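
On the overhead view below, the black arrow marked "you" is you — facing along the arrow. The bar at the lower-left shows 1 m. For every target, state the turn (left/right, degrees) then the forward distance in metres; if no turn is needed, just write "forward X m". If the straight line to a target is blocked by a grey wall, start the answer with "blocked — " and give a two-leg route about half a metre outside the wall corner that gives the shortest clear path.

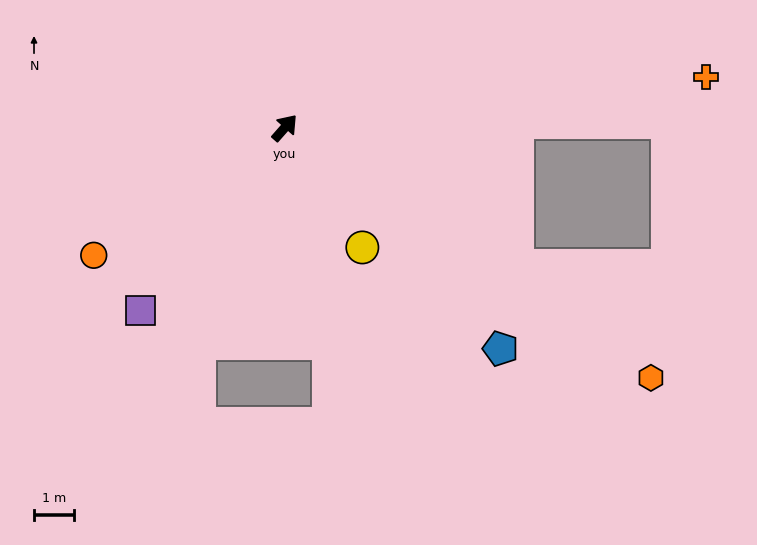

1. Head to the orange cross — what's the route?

turn right 42°, forward 10.7 m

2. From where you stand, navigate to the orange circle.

turn left 165°, forward 5.8 m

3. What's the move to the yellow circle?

turn right 106°, forward 3.6 m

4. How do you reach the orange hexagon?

turn right 83°, forward 11.1 m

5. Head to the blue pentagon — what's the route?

turn right 94°, forward 7.8 m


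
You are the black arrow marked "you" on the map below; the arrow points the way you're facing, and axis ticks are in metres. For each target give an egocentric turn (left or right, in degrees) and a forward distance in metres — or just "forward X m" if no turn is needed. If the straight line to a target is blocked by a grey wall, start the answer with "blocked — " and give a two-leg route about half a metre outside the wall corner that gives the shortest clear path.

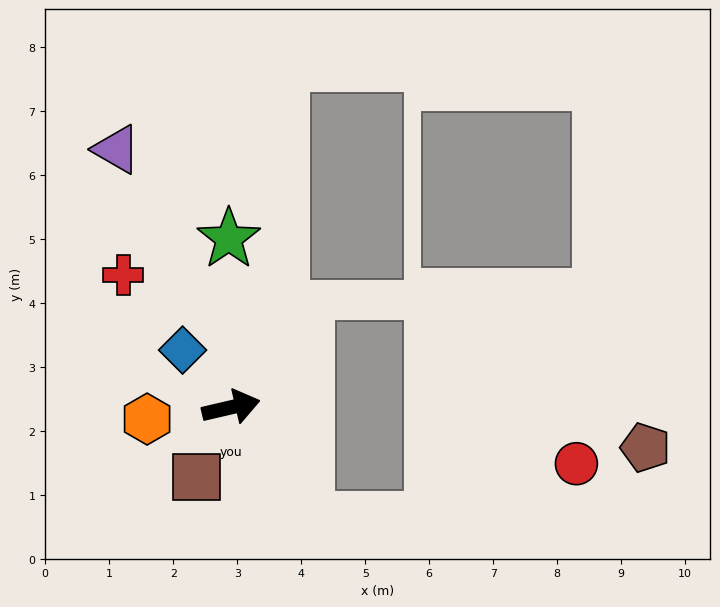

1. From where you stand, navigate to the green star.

turn left 78°, forward 2.6 m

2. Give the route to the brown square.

turn right 130°, forward 1.2 m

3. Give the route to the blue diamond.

turn left 117°, forward 1.2 m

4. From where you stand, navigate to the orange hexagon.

turn left 175°, forward 1.3 m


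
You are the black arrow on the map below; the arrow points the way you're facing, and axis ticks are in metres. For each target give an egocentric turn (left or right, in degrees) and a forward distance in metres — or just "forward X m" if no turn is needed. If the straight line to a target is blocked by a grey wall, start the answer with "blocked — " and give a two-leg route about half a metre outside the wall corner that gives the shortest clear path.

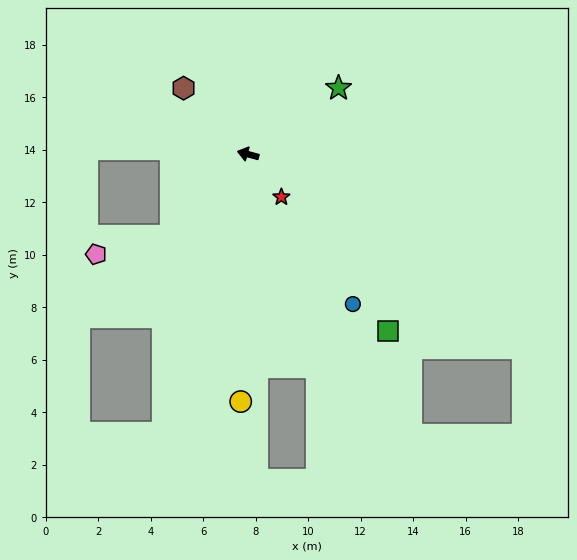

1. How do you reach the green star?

turn right 129°, forward 4.3 m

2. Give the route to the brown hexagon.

turn right 31°, forward 3.5 m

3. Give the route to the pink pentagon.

blocked — turn left 62°, forward 4.3 m, then turn right 33°, forward 2.9 m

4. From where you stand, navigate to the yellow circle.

turn left 103°, forward 9.4 m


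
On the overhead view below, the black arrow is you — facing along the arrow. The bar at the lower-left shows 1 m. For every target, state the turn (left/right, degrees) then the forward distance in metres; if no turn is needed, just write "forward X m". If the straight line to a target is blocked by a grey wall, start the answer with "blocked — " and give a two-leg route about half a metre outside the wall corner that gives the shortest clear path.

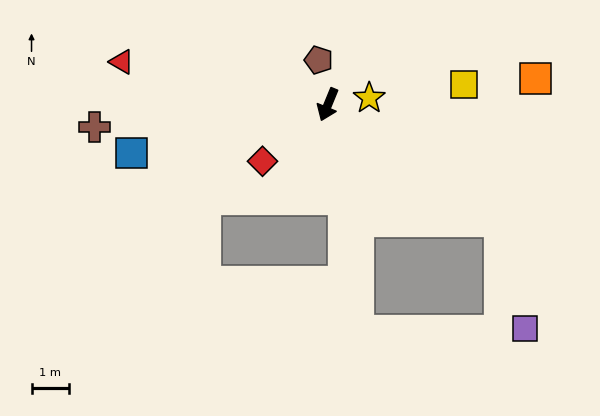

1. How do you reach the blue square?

turn right 54°, forward 5.4 m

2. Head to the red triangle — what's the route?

turn right 79°, forward 5.6 m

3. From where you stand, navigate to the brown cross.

turn right 62°, forward 6.3 m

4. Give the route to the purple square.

blocked — turn left 78°, forward 5.6 m, then turn right 42°, forward 3.0 m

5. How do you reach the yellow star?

turn left 121°, forward 1.1 m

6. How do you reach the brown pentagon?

turn right 146°, forward 1.2 m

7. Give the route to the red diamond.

turn right 27°, forward 2.3 m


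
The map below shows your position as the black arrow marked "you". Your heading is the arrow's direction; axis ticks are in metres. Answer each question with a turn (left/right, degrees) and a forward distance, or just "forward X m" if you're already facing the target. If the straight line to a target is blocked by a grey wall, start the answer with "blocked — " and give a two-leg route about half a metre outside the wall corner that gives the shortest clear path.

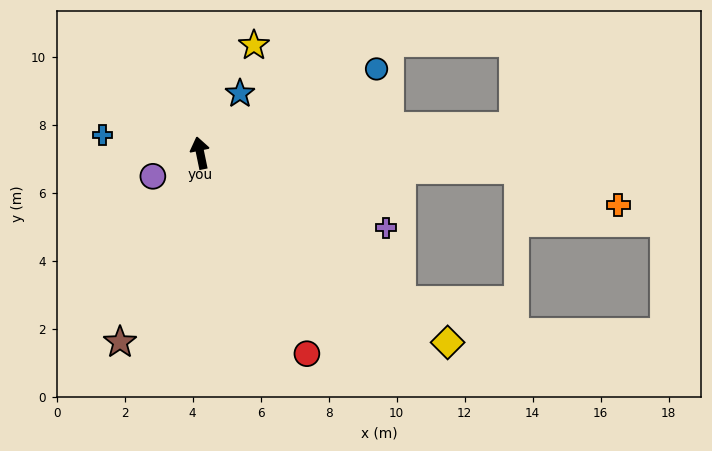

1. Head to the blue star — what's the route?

turn right 46°, forward 2.1 m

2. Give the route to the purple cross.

turn right 124°, forward 5.9 m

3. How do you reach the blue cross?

turn left 68°, forward 2.9 m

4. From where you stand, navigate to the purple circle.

turn left 105°, forward 1.6 m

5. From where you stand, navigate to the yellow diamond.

turn right 139°, forward 9.2 m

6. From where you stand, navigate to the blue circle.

turn right 76°, forward 5.7 m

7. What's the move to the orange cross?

blocked — turn right 105°, forward 9.4 m, then turn right 16°, forward 3.1 m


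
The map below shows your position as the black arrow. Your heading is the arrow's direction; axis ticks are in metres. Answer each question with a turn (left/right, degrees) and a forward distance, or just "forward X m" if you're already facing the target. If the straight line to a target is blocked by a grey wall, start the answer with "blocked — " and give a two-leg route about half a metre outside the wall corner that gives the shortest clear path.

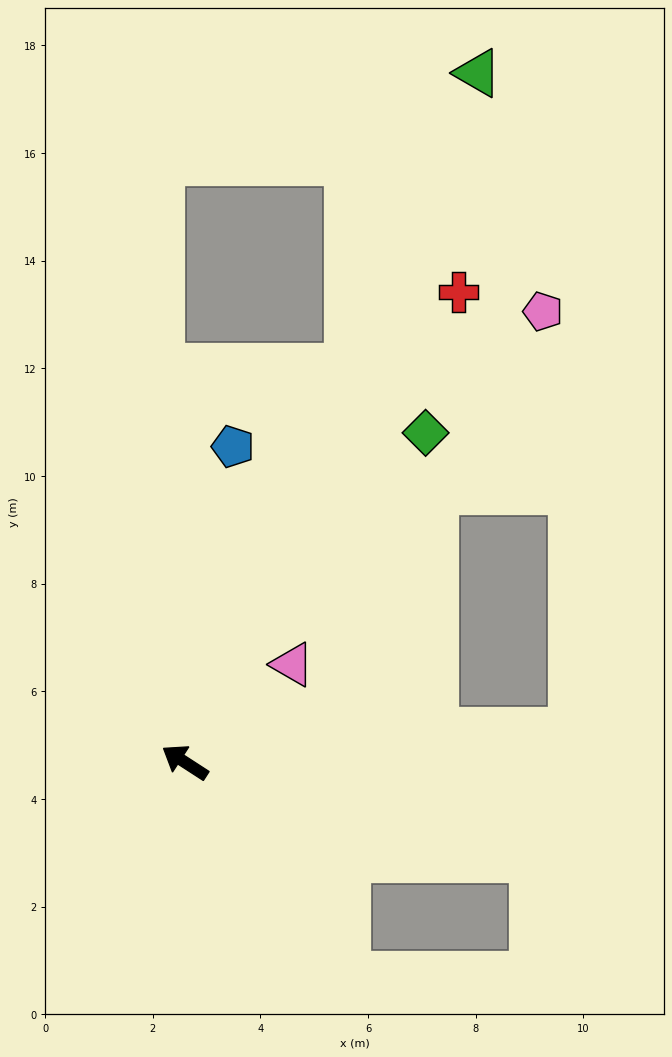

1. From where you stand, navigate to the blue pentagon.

turn right 66°, forward 5.9 m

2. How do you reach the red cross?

turn right 87°, forward 10.1 m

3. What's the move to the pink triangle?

turn right 105°, forward 2.7 m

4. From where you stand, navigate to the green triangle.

turn right 80°, forward 13.9 m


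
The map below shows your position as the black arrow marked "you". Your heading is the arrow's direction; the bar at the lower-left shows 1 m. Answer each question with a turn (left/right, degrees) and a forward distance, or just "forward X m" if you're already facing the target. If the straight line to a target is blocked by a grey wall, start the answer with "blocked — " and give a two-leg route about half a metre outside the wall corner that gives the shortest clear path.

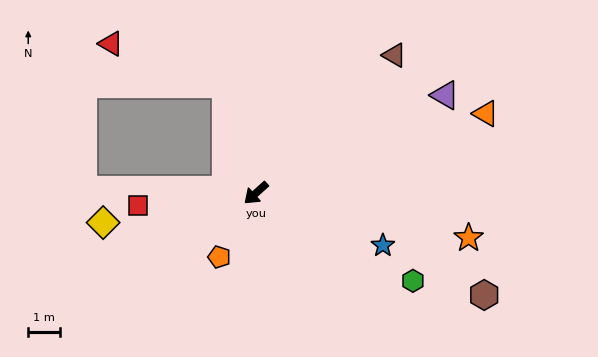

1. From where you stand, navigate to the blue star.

turn left 116°, forward 4.3 m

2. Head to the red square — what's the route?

turn right 36°, forward 3.7 m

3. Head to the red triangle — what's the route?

blocked — turn right 116°, forward 3.5 m, then turn left 54°, forward 3.8 m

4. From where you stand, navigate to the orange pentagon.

turn left 18°, forward 2.3 m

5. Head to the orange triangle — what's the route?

turn left 157°, forward 7.6 m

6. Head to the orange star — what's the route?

turn left 126°, forward 6.8 m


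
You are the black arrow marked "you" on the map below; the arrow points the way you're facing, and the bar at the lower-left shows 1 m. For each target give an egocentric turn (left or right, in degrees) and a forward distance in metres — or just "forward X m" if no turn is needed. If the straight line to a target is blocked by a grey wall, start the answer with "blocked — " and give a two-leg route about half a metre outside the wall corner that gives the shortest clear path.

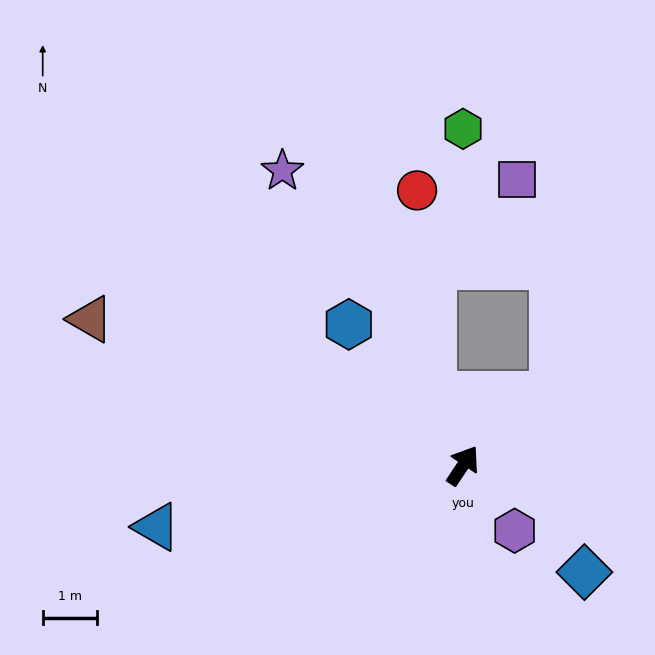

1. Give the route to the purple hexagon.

turn right 108°, forward 1.5 m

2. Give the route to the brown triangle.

turn left 102°, forward 7.3 m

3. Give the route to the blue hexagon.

turn left 73°, forward 3.3 m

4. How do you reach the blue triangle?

turn left 135°, forward 5.7 m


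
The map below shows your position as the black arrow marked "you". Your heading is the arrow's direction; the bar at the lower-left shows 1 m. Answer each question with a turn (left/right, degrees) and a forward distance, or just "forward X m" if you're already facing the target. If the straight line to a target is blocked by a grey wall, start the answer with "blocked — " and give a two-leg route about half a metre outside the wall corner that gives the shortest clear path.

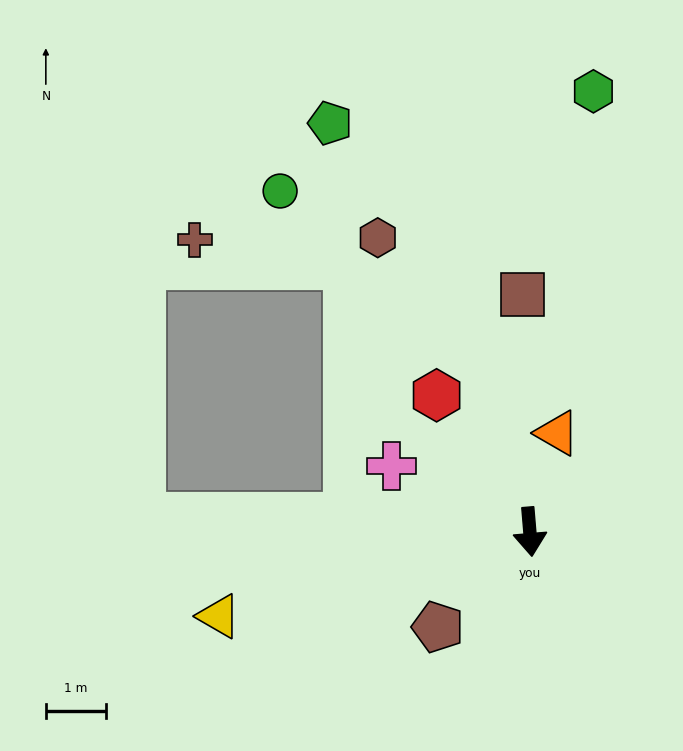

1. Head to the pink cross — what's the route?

turn right 120°, forward 2.5 m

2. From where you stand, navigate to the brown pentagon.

turn right 49°, forward 2.2 m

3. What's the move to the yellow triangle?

turn right 80°, forward 5.4 m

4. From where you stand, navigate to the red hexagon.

turn right 150°, forward 2.7 m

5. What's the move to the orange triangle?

turn left 160°, forward 1.7 m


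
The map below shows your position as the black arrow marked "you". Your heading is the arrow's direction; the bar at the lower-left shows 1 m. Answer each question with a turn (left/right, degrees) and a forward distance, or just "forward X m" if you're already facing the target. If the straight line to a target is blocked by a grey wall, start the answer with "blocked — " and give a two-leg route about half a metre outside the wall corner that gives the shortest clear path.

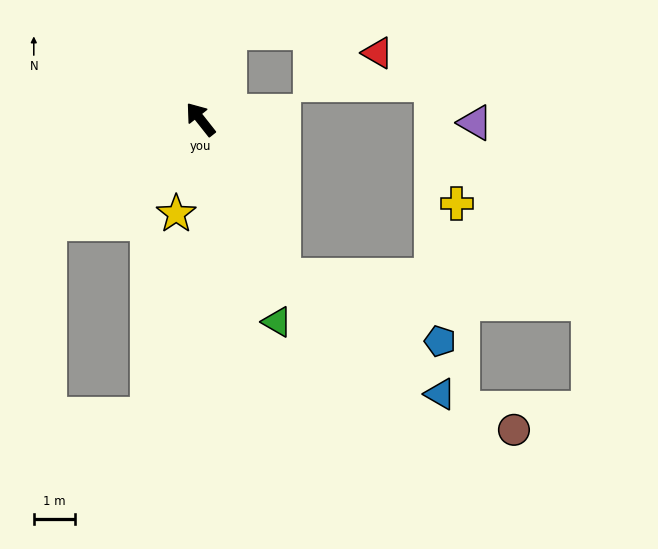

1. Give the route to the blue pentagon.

blocked — turn left 170°, forward 4.3 m, then turn left 39°, forward 4.2 m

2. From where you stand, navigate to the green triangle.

turn left 162°, forward 5.3 m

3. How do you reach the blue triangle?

blocked — turn left 170°, forward 4.3 m, then turn left 24°, forward 4.8 m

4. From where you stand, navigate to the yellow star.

turn left 127°, forward 2.4 m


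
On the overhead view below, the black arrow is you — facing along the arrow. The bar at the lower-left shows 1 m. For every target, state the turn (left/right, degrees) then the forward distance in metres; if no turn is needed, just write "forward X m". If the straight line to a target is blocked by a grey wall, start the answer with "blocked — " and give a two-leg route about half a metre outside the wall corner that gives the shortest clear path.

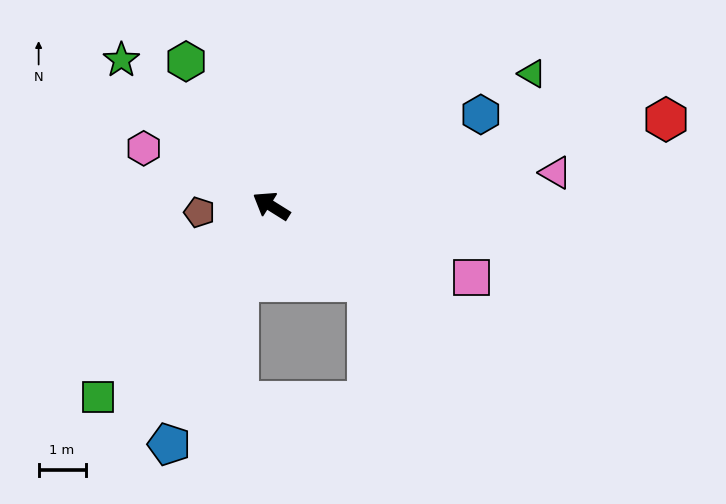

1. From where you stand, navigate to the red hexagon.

turn right 136°, forward 8.6 m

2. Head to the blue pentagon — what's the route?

turn left 99°, forward 5.5 m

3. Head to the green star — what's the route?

turn right 12°, forward 4.5 m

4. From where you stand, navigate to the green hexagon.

turn right 27°, forward 3.6 m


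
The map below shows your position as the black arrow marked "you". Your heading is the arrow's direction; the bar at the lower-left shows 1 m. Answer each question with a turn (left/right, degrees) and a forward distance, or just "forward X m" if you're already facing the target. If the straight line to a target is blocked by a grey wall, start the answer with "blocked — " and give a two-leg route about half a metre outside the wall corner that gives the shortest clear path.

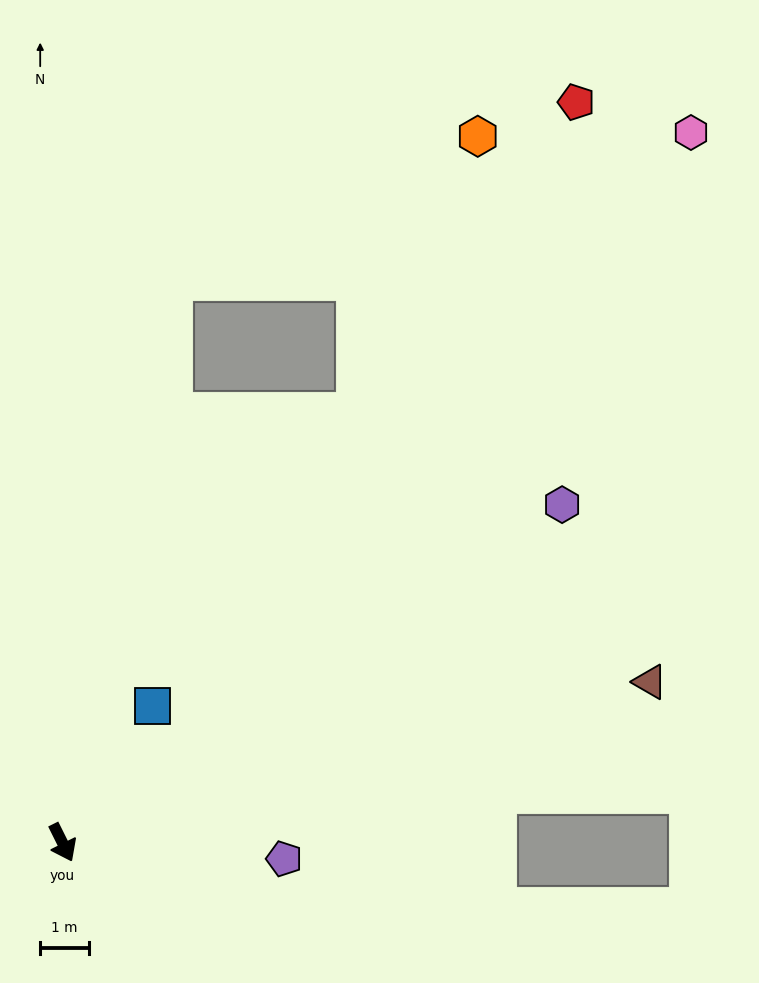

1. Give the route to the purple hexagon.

turn left 98°, forward 12.4 m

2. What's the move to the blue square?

turn left 120°, forward 3.4 m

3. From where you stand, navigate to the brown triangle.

turn left 79°, forward 12.5 m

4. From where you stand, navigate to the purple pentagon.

turn left 59°, forward 4.6 m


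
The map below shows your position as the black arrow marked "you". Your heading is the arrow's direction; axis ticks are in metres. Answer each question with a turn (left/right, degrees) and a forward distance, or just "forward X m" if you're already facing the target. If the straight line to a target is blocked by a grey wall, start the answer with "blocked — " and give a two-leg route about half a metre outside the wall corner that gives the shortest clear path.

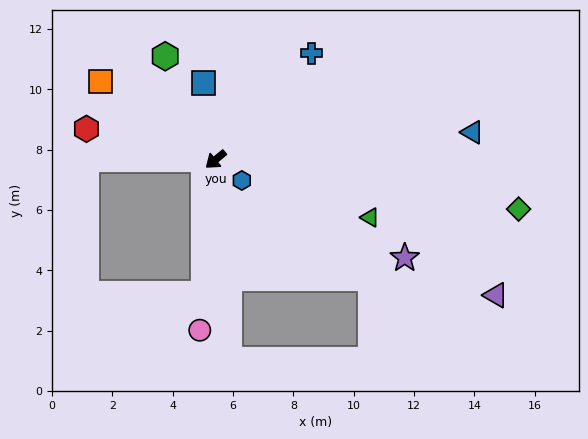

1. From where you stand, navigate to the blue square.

turn right 120°, forward 2.6 m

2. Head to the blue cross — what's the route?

turn right 171°, forward 4.7 m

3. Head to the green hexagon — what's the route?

turn right 103°, forward 3.8 m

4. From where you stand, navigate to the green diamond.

turn left 131°, forward 10.2 m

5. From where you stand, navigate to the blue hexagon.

turn left 102°, forward 1.1 m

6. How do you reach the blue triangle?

turn left 147°, forward 8.6 m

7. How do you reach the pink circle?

turn left 45°, forward 5.7 m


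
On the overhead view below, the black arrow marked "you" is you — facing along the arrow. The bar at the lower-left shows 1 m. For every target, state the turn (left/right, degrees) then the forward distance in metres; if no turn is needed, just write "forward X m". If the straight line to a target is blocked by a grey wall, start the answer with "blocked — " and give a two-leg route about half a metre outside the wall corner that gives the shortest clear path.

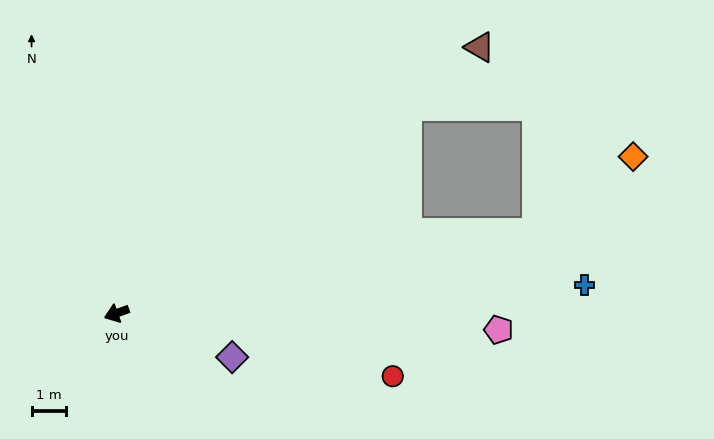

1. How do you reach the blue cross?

turn left 164°, forward 13.5 m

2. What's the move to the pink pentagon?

turn left 158°, forward 11.0 m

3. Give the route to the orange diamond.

blocked — turn left 171°, forward 12.3 m, then turn left 27°, forward 3.5 m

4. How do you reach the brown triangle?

turn right 164°, forward 12.9 m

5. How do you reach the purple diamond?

turn left 139°, forward 3.5 m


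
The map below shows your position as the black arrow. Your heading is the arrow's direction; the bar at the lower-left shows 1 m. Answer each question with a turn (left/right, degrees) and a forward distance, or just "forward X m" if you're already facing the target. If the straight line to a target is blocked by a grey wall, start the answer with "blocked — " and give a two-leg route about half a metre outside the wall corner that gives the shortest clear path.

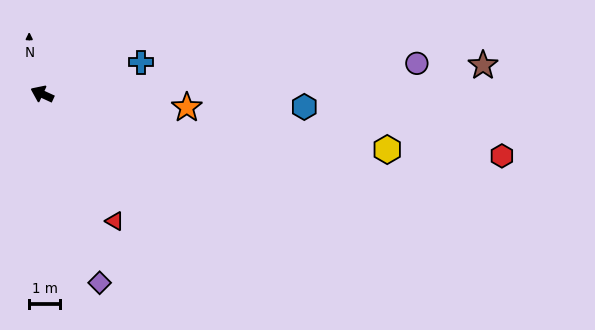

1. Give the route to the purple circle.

turn right 151°, forward 12.3 m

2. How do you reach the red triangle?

turn left 145°, forward 4.8 m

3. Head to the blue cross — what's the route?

turn right 138°, forward 3.4 m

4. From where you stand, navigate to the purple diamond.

turn left 132°, forward 6.4 m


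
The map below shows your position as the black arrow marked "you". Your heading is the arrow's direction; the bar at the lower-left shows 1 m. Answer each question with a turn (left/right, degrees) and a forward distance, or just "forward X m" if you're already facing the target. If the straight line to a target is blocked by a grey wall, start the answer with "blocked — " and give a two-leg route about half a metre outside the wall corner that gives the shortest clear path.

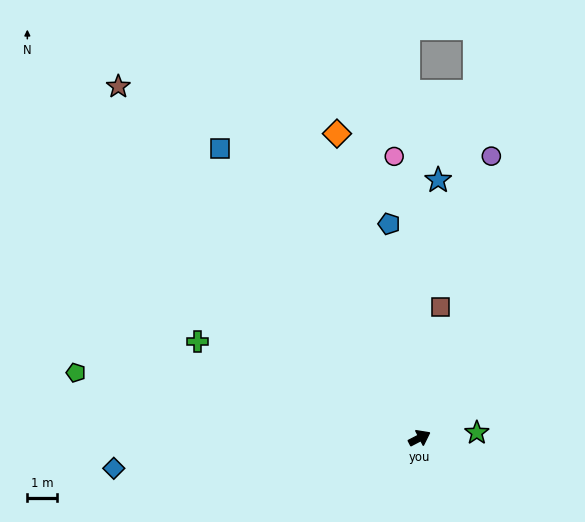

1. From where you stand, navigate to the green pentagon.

turn left 142°, forward 11.6 m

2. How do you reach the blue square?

turn left 97°, forward 11.7 m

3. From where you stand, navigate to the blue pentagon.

turn left 71°, forward 7.2 m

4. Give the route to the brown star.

turn left 103°, forward 15.4 m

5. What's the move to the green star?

turn right 22°, forward 1.9 m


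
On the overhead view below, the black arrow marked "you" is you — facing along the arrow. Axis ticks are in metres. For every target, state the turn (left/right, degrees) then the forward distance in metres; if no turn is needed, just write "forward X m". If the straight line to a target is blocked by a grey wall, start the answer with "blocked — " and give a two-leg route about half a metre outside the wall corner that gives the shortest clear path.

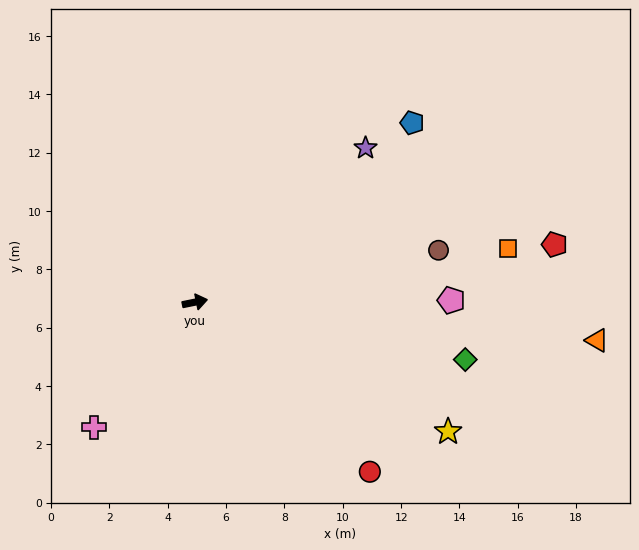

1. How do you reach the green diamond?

turn right 23°, forward 9.5 m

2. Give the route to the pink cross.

turn right 140°, forward 5.5 m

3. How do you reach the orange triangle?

turn right 17°, forward 13.8 m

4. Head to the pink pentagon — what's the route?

turn right 11°, forward 8.8 m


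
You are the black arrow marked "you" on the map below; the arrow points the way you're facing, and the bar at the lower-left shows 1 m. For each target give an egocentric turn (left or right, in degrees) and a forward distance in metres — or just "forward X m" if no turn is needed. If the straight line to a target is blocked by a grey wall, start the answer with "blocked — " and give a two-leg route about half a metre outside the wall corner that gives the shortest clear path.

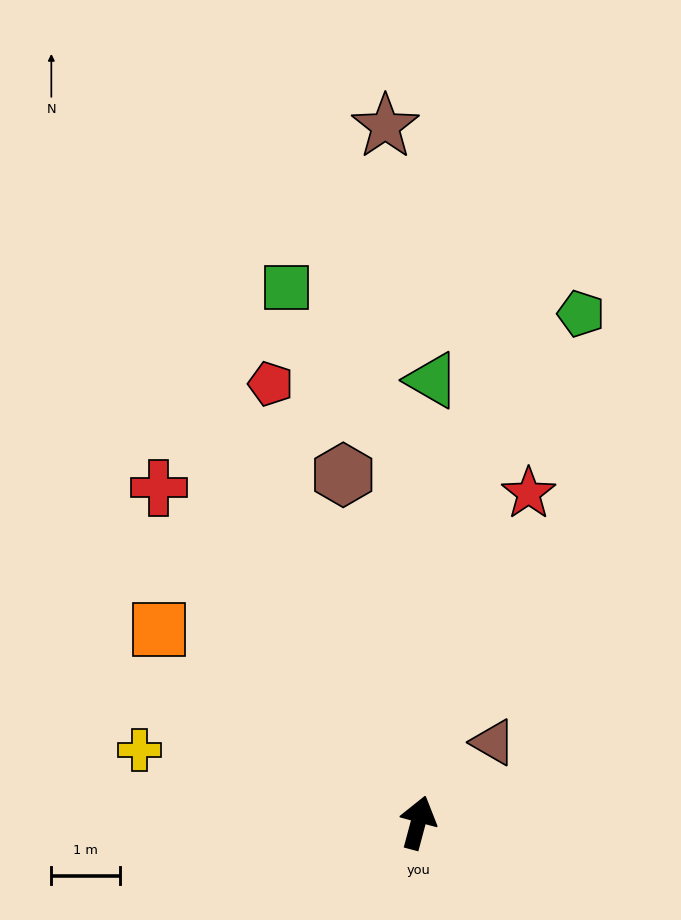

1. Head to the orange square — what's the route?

turn left 68°, forward 4.7 m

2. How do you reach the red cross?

turn left 53°, forward 6.2 m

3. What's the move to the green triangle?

turn left 13°, forward 6.5 m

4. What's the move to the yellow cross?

turn left 90°, forward 4.2 m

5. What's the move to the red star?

turn right 4°, forward 5.1 m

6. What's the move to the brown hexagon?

turn left 27°, forward 5.2 m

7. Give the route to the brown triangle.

turn right 28°, forward 1.6 m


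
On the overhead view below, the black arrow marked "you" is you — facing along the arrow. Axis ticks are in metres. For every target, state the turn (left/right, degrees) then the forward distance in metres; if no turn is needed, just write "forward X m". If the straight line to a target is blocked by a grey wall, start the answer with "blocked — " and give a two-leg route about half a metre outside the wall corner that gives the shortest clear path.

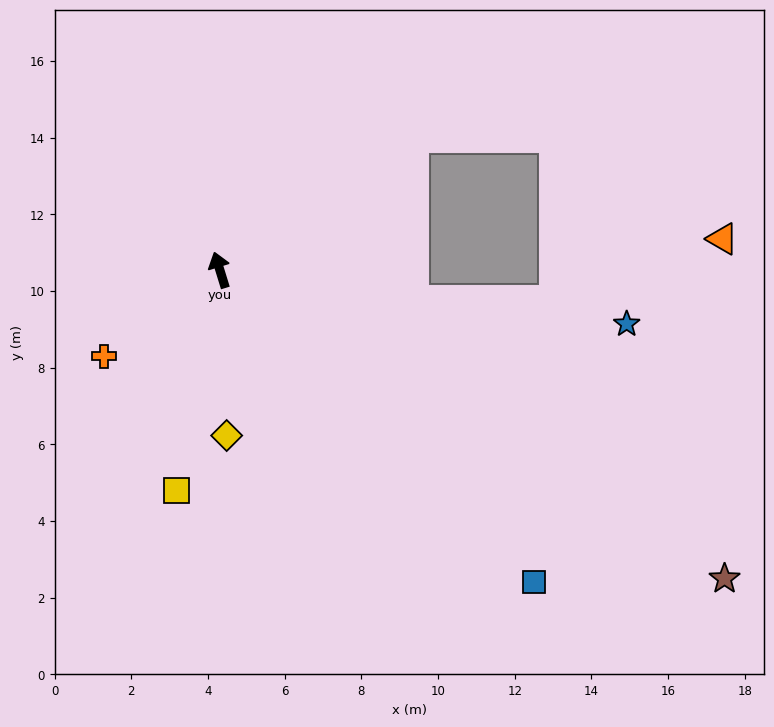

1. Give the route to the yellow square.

turn left 152°, forward 5.9 m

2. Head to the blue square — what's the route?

turn right 152°, forward 11.6 m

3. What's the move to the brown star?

turn right 139°, forward 15.4 m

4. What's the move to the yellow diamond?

turn left 165°, forward 4.3 m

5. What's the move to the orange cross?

turn left 110°, forward 3.8 m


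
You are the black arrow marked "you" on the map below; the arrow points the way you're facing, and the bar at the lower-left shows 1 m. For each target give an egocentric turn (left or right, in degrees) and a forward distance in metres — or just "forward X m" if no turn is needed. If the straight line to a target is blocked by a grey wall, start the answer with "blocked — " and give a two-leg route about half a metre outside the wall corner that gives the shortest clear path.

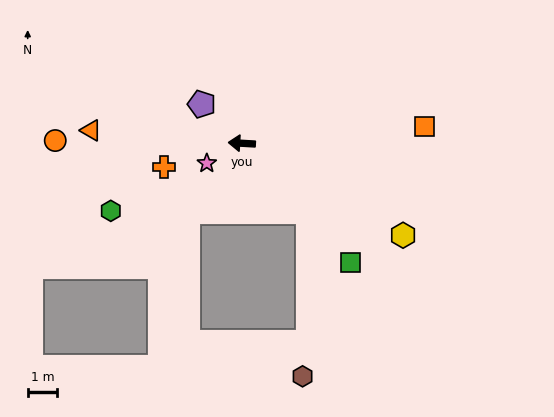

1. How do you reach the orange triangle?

forward 5.1 m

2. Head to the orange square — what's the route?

turn right 171°, forward 6.2 m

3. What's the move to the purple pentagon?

turn right 41°, forward 1.9 m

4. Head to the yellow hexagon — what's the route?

turn left 154°, forward 6.2 m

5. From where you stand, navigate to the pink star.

turn left 33°, forward 1.4 m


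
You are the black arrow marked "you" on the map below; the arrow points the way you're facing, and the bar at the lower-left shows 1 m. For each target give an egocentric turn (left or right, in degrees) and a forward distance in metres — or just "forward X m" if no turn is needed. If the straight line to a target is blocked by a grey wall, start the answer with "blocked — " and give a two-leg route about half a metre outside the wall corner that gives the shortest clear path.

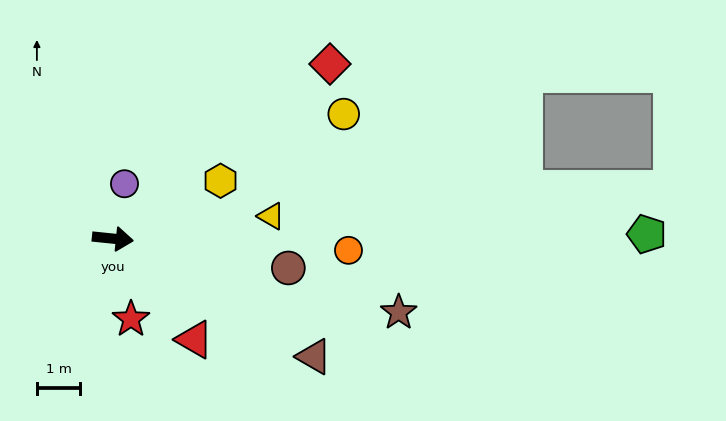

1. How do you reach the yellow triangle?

turn left 14°, forward 3.7 m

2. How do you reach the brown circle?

turn right 4°, forward 4.1 m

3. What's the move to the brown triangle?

turn right 25°, forward 5.3 m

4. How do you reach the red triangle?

turn right 45°, forward 3.0 m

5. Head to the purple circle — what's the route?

turn left 84°, forward 1.3 m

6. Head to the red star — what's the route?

turn right 71°, forward 1.9 m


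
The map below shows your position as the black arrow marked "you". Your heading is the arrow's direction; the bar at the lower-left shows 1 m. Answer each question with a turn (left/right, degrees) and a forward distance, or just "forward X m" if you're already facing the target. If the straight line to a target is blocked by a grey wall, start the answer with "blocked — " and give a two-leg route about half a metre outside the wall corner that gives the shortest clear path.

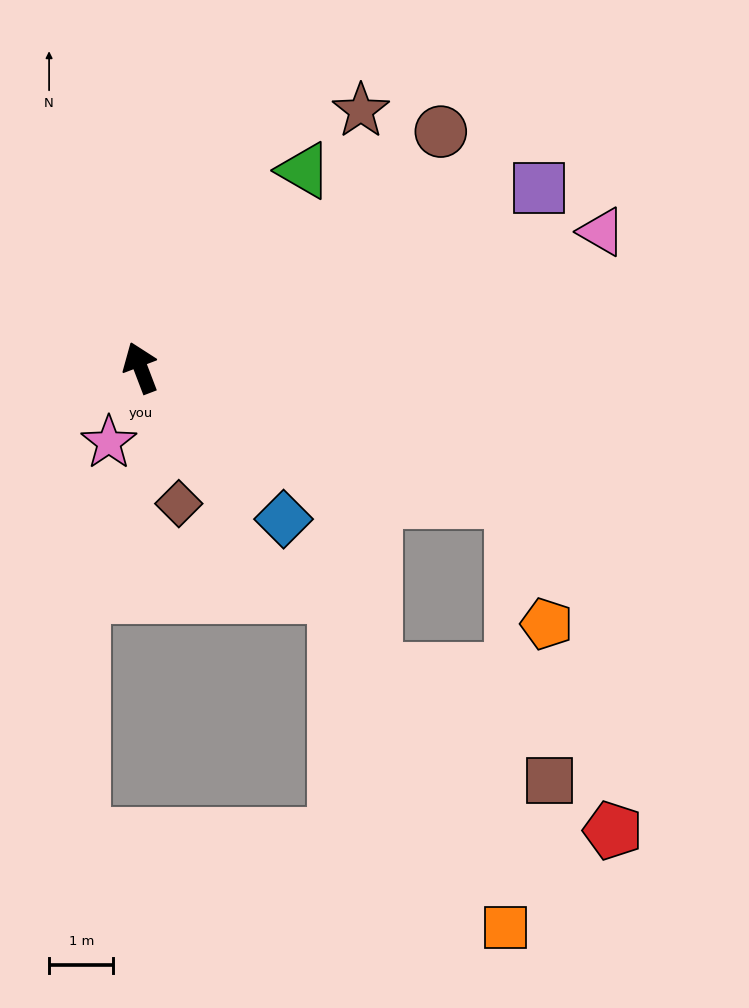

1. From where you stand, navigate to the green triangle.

turn right 61°, forward 4.0 m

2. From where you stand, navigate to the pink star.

turn left 136°, forward 1.3 m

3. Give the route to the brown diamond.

turn left 175°, forward 2.2 m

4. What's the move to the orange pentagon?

blocked — turn right 131°, forward 6.1 m, then turn right 54°, forward 2.0 m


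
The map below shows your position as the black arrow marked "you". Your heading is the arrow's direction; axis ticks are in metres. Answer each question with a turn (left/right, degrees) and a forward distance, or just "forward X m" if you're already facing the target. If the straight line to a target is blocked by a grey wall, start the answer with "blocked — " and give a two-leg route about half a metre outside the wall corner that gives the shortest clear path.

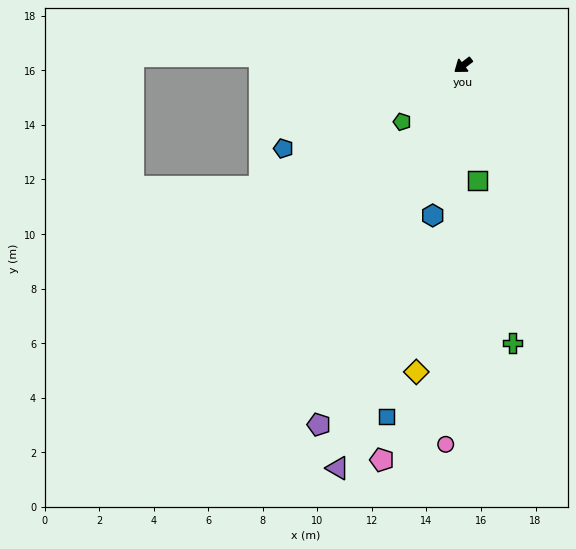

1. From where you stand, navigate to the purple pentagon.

turn left 31°, forward 14.2 m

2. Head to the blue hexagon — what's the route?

turn left 41°, forward 5.6 m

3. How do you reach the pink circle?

turn left 50°, forward 13.9 m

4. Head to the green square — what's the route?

turn left 60°, forward 4.3 m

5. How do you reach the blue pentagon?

turn right 12°, forward 7.3 m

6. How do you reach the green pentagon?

turn left 6°, forward 3.0 m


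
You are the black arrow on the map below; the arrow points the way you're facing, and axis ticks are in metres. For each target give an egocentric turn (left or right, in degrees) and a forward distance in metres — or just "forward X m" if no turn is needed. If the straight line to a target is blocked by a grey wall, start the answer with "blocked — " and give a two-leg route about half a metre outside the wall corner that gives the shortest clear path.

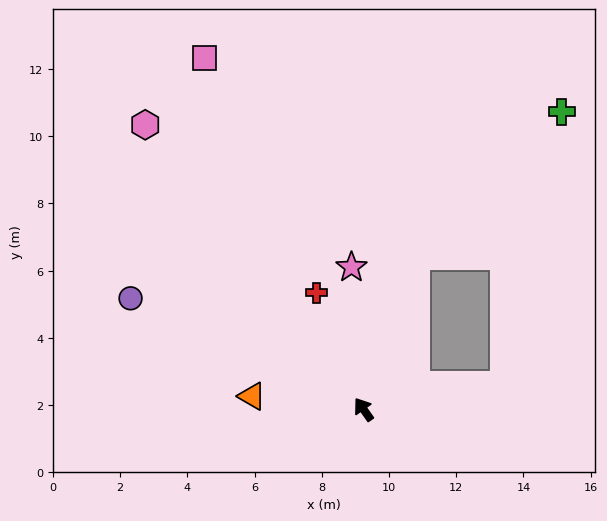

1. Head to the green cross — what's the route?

blocked — turn right 54°, forward 4.8 m, then turn right 26°, forward 6.1 m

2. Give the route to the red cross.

turn right 13°, forward 3.7 m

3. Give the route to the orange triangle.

turn left 48°, forward 3.3 m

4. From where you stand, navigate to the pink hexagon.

turn left 2°, forward 10.7 m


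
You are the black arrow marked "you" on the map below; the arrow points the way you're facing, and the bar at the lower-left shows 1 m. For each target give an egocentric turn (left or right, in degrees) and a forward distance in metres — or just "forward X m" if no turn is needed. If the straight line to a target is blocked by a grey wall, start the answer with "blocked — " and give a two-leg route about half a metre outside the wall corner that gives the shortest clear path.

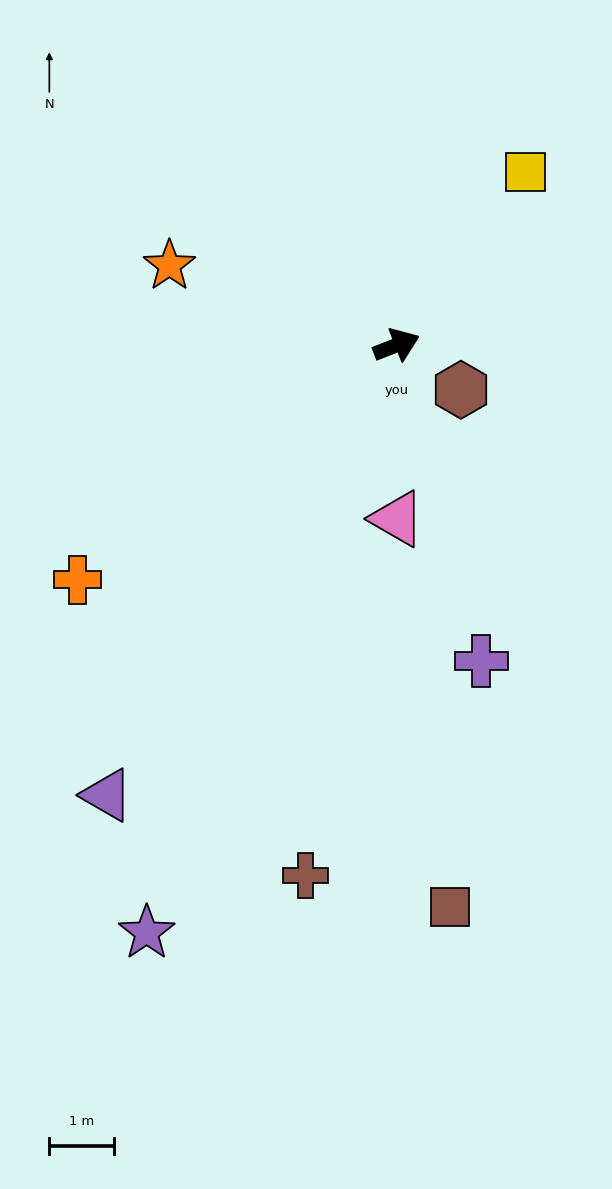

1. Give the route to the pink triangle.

turn right 111°, forward 2.7 m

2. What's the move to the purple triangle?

turn right 144°, forward 8.3 m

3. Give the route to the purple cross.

turn right 96°, forward 5.0 m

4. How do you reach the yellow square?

turn left 32°, forward 3.3 m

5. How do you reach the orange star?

turn left 139°, forward 3.7 m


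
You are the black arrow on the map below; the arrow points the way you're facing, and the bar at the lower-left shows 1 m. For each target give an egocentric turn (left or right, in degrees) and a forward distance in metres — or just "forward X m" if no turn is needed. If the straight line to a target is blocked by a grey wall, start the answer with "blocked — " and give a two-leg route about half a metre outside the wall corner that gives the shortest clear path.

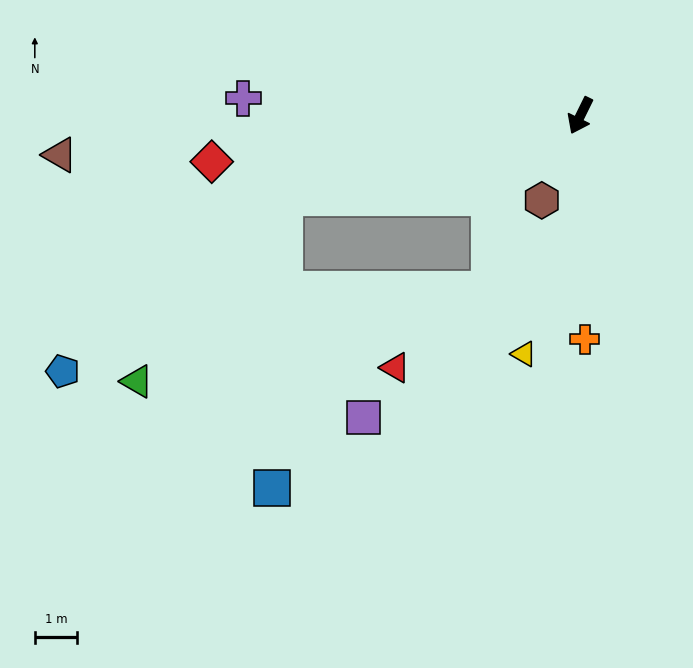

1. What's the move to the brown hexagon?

forward 2.2 m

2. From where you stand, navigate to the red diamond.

turn right 57°, forward 8.8 m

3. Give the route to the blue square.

blocked — turn right 48°, forward 7.2 m, then turn left 72°, forward 6.8 m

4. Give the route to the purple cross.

turn right 67°, forward 8.0 m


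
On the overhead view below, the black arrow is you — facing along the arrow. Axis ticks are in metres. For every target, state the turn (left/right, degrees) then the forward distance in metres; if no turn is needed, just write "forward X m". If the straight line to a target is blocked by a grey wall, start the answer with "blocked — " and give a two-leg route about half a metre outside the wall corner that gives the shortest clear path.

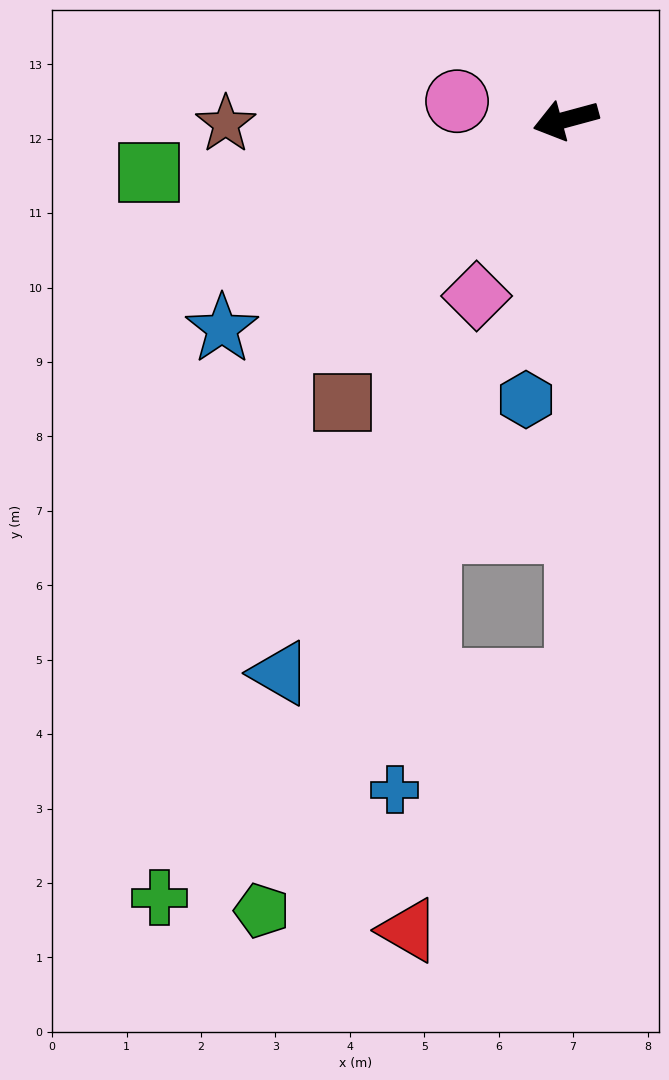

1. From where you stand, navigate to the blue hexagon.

turn left 67°, forward 3.8 m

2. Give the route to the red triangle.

blocked — turn left 76°, forward 7.5 m, then turn right 35°, forward 4.0 m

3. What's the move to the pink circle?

turn right 25°, forward 1.5 m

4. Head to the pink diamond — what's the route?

turn left 48°, forward 2.7 m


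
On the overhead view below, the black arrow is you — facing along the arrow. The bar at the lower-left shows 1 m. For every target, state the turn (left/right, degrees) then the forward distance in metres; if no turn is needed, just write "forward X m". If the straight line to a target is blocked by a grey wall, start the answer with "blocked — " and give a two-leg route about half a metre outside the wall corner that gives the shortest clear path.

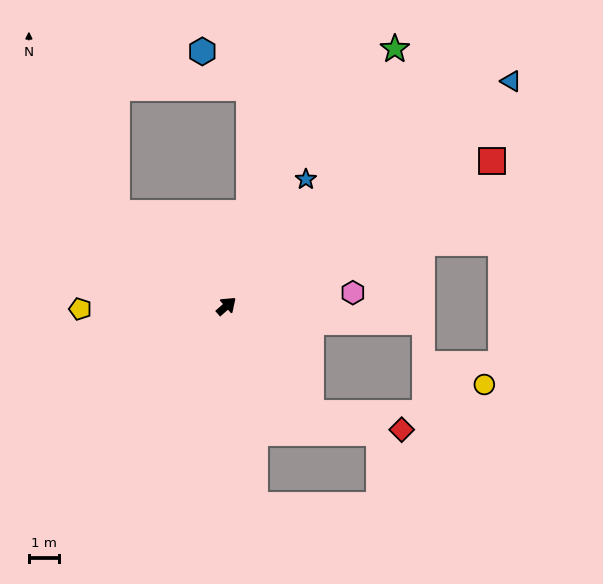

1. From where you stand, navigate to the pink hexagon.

turn right 35°, forward 4.2 m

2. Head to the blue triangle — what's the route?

turn right 3°, forward 12.0 m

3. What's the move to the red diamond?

blocked — turn right 93°, forward 4.5 m, then turn left 41°, forward 3.0 m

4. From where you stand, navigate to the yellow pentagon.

turn left 140°, forward 4.8 m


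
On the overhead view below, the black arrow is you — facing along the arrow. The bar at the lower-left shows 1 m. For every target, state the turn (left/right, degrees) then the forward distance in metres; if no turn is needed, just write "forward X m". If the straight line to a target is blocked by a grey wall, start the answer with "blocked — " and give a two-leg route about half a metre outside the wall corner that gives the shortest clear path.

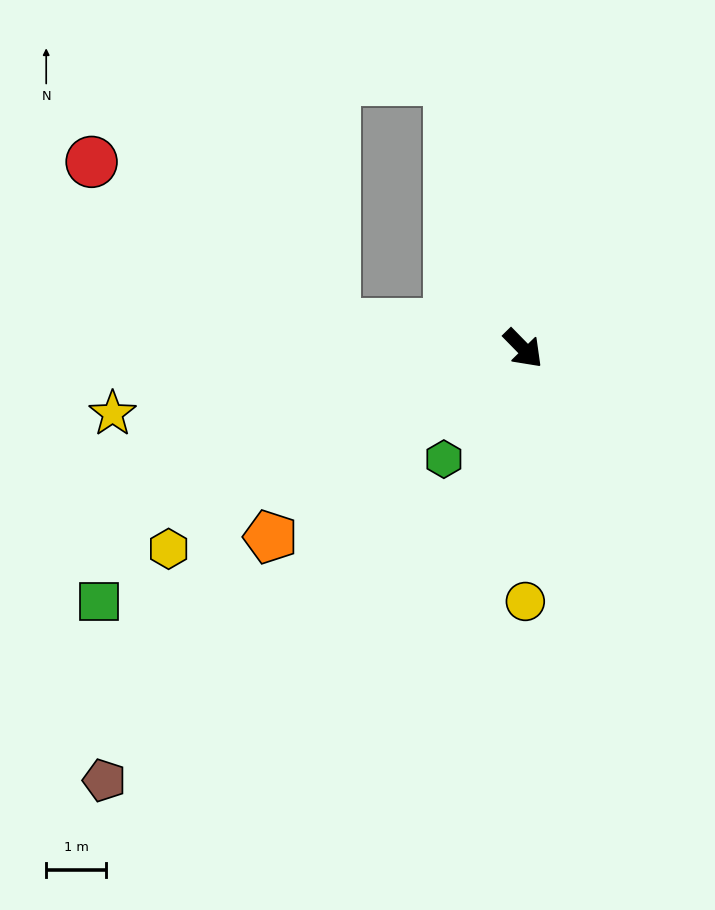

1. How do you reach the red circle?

blocked — turn right 142°, forward 3.2 m, then turn right 26°, forward 4.9 m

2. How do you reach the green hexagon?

turn right 80°, forward 2.3 m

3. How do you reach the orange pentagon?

turn right 98°, forward 5.3 m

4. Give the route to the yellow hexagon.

turn right 105°, forward 6.8 m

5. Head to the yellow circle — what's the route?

turn right 44°, forward 4.2 m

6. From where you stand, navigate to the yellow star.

turn right 125°, forward 6.9 m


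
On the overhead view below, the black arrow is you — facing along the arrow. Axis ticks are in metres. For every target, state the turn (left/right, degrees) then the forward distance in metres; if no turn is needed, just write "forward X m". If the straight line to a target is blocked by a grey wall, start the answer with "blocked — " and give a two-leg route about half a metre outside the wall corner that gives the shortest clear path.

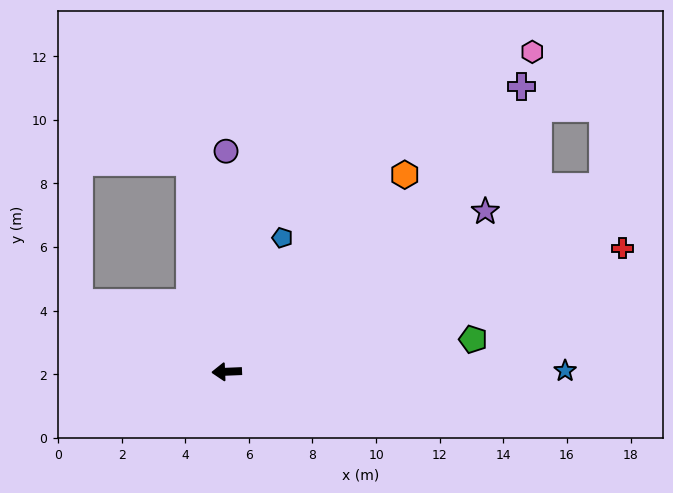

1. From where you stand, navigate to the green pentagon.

turn right 175°, forward 7.8 m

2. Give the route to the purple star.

turn right 151°, forward 9.6 m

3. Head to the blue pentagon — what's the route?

turn right 115°, forward 4.6 m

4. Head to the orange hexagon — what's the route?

turn right 135°, forward 8.3 m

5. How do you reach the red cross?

turn right 165°, forward 13.0 m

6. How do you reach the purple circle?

turn right 92°, forward 6.9 m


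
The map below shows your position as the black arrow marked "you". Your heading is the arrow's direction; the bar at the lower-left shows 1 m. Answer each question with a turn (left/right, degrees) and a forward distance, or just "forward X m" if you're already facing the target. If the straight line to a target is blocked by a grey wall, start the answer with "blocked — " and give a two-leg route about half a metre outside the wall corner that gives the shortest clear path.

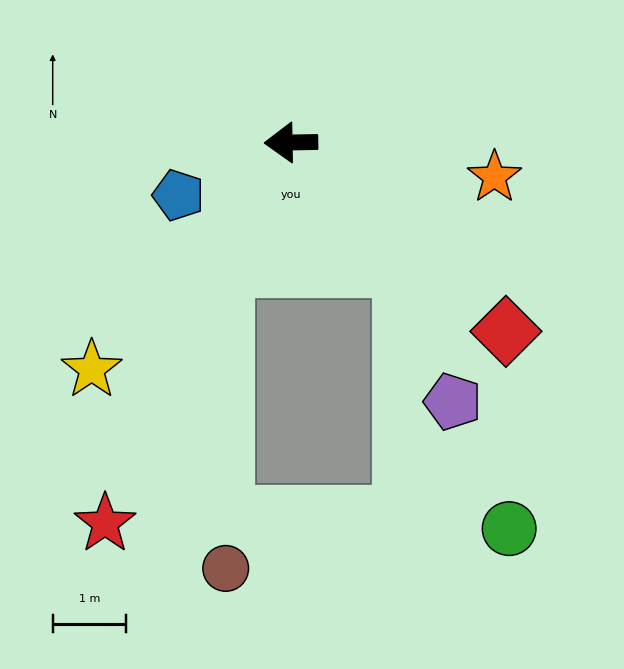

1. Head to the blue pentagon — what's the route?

turn left 24°, forward 1.7 m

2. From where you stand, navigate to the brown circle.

blocked — turn left 60°, forward 1.9 m, then turn left 29°, forward 4.1 m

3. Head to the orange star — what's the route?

turn left 169°, forward 2.8 m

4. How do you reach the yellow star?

turn left 48°, forward 4.1 m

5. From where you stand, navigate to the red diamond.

turn left 138°, forward 3.9 m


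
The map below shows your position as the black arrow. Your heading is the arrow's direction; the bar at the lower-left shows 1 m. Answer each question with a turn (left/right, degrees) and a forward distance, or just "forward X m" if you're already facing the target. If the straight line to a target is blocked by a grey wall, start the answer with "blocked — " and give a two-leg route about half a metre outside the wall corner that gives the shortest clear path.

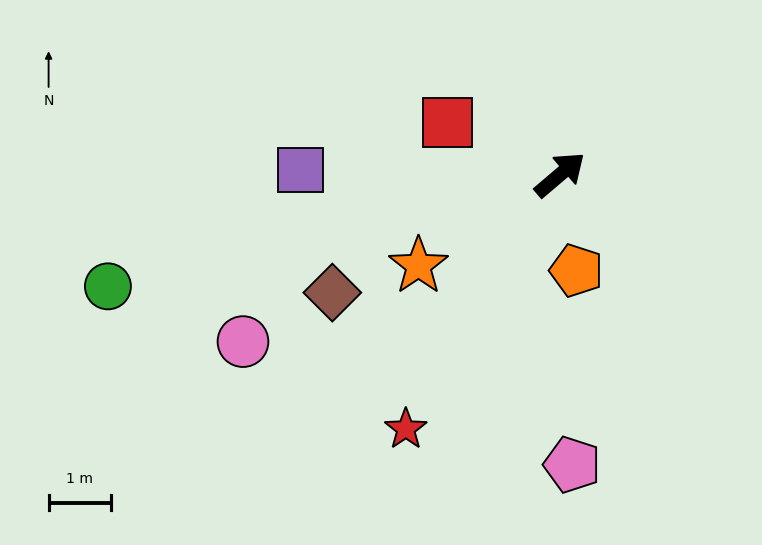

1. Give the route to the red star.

turn right 162°, forward 4.8 m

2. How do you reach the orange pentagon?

turn right 121°, forward 1.6 m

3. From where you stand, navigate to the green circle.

turn left 153°, forward 7.5 m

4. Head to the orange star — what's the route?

turn left 172°, forward 2.7 m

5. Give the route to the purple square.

turn left 139°, forward 4.2 m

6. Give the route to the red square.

turn left 115°, forward 2.0 m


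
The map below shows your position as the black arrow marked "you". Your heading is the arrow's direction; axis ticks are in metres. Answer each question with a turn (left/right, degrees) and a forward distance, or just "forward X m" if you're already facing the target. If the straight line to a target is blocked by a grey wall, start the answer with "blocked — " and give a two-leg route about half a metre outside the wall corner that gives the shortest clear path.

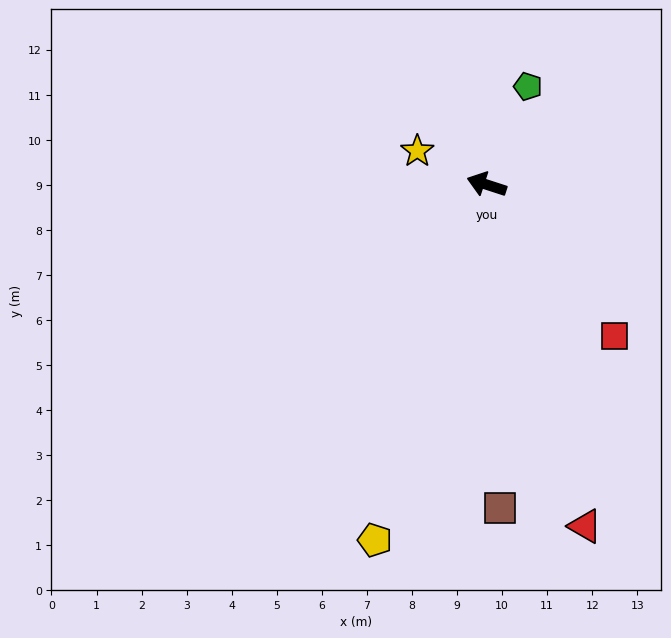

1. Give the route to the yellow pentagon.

turn left 91°, forward 8.3 m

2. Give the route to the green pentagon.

turn right 95°, forward 2.4 m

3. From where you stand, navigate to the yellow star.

turn right 8°, forward 1.7 m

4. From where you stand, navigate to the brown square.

turn left 110°, forward 7.2 m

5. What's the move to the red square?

turn left 148°, forward 4.4 m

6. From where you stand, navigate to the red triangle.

turn left 124°, forward 7.9 m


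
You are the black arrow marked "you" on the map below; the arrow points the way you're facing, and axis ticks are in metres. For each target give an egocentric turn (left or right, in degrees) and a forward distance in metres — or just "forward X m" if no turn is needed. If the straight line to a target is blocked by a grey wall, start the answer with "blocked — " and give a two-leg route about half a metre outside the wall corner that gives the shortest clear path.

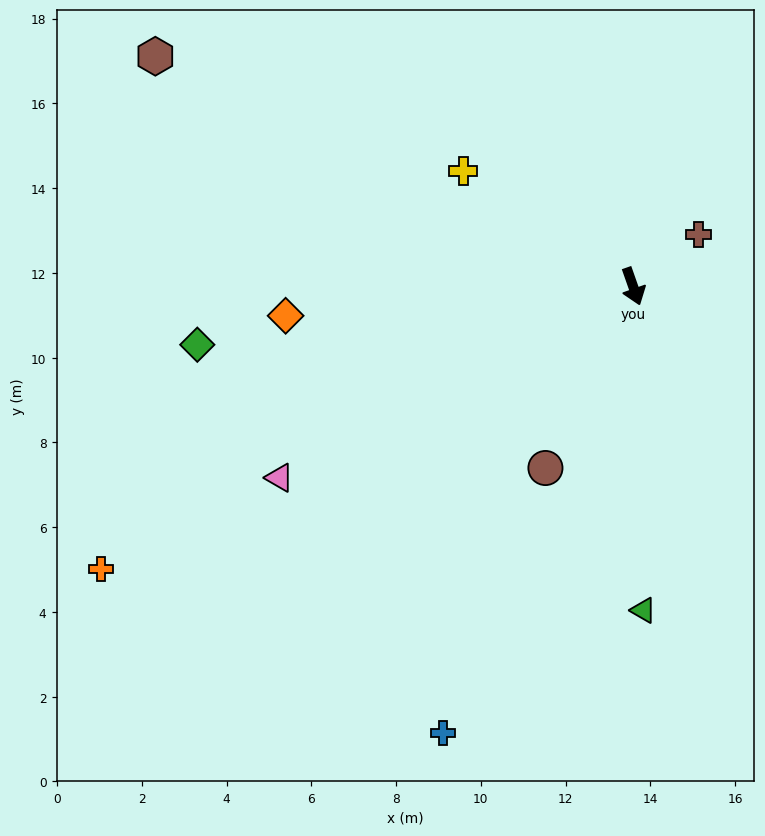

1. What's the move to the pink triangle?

turn right 81°, forward 9.5 m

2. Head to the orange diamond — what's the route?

turn right 105°, forward 8.2 m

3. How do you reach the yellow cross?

turn right 144°, forward 4.8 m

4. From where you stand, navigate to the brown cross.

turn left 109°, forward 2.0 m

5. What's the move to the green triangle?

turn right 18°, forward 7.6 m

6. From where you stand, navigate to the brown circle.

turn right 45°, forward 4.8 m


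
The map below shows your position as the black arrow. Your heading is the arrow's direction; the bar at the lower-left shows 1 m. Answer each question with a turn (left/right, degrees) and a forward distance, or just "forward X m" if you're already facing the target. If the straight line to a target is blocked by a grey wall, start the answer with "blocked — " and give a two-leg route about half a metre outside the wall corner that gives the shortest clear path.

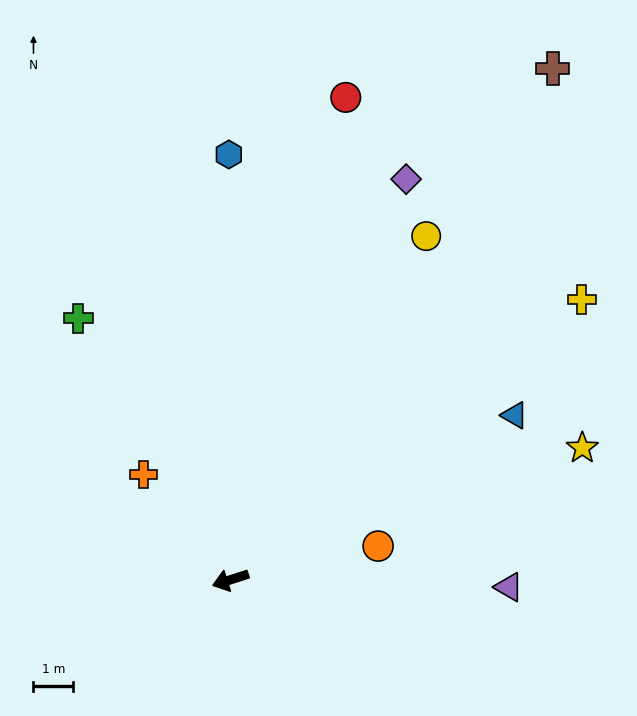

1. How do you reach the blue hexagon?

turn right 108°, forward 10.7 m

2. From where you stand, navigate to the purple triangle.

turn left 161°, forward 7.0 m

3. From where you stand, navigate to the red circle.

turn right 121°, forward 12.5 m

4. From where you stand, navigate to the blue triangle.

turn right 168°, forward 8.3 m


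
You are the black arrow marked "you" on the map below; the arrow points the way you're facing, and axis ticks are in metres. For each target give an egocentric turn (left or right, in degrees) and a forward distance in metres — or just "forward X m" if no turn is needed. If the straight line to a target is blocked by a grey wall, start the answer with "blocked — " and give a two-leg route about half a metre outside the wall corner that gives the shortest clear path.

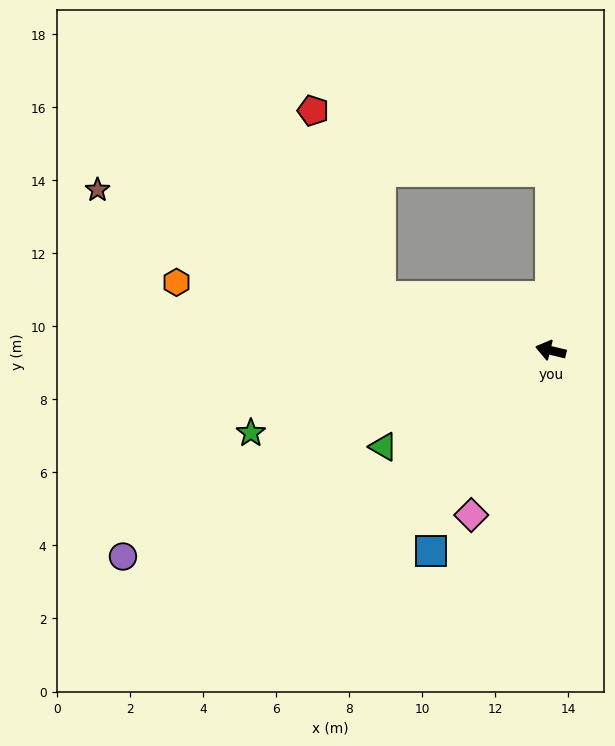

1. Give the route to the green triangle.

turn left 43°, forward 5.3 m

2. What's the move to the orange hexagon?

turn left 3°, forward 10.4 m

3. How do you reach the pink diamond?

turn left 78°, forward 5.0 m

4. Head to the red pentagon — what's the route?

blocked — turn right 4°, forward 4.9 m, then turn right 53°, forward 5.4 m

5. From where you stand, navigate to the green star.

turn left 29°, forward 8.5 m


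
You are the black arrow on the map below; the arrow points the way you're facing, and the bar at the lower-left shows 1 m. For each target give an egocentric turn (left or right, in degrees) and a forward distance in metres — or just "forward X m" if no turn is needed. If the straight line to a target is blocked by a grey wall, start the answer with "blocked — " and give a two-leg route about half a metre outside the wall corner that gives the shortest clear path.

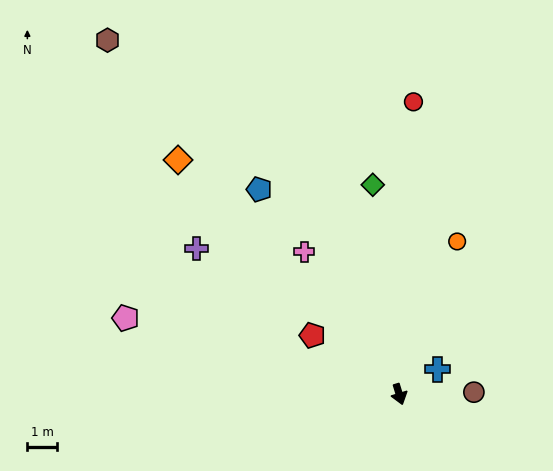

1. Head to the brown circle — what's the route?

turn left 75°, forward 2.5 m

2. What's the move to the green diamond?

turn left 170°, forward 7.1 m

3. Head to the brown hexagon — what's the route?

turn right 157°, forward 15.4 m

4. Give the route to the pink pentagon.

turn right 123°, forward 9.5 m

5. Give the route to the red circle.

turn left 160°, forward 9.8 m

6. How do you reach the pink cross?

turn right 163°, forward 5.8 m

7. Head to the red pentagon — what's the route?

turn right 141°, forward 3.5 m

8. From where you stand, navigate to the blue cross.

turn left 106°, forward 1.5 m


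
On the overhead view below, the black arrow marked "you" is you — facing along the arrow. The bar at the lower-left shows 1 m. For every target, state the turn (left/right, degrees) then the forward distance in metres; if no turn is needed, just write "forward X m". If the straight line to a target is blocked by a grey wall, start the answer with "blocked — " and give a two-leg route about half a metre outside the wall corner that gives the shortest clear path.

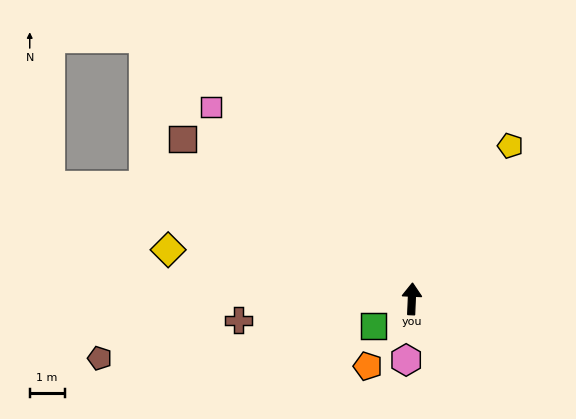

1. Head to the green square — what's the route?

turn left 128°, forward 1.4 m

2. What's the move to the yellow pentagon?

turn right 30°, forward 5.2 m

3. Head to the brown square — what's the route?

turn left 58°, forward 8.0 m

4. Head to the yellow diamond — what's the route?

turn left 81°, forward 7.1 m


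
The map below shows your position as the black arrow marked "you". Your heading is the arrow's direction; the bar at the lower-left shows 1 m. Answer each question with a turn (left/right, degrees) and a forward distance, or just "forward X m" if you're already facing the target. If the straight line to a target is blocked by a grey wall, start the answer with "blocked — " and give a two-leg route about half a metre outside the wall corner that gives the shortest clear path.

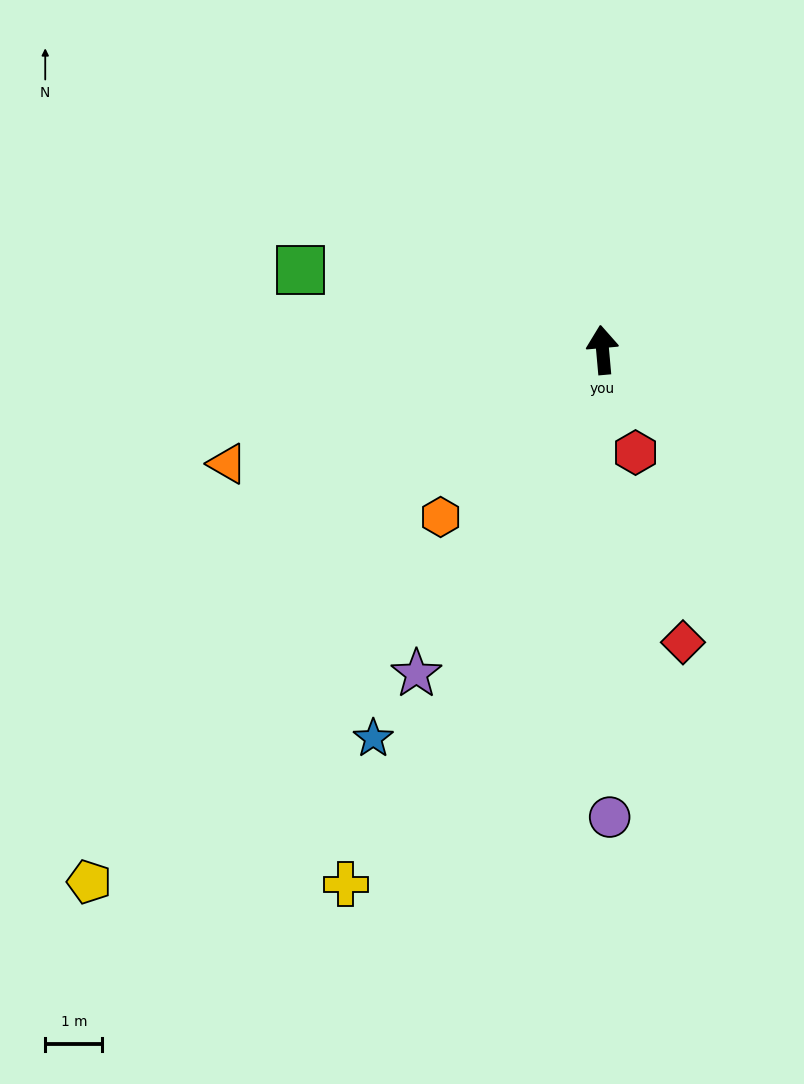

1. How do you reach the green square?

turn left 70°, forward 5.5 m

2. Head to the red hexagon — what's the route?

turn right 167°, forward 1.9 m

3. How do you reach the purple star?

turn left 145°, forward 6.5 m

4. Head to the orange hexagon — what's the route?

turn left 131°, forward 4.1 m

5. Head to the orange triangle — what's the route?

turn left 102°, forward 6.9 m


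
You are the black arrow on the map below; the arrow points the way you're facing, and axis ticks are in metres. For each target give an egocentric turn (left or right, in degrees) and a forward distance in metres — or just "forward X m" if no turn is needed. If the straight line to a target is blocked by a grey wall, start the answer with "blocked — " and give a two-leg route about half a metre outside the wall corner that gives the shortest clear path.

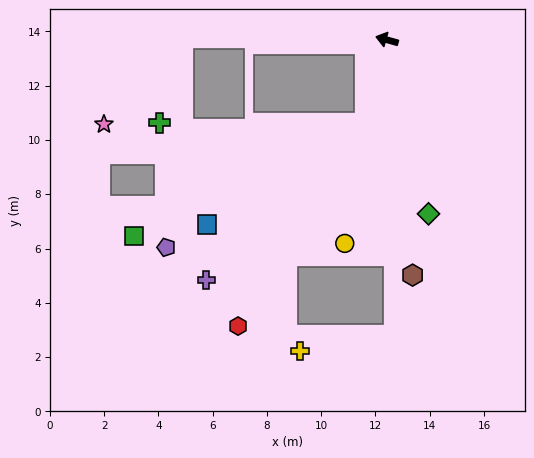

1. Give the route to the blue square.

blocked — turn left 92°, forward 3.2 m, then turn right 44°, forward 7.0 m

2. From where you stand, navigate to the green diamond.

turn left 119°, forward 6.6 m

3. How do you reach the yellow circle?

turn left 94°, forward 7.7 m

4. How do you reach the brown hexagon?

turn left 112°, forward 8.7 m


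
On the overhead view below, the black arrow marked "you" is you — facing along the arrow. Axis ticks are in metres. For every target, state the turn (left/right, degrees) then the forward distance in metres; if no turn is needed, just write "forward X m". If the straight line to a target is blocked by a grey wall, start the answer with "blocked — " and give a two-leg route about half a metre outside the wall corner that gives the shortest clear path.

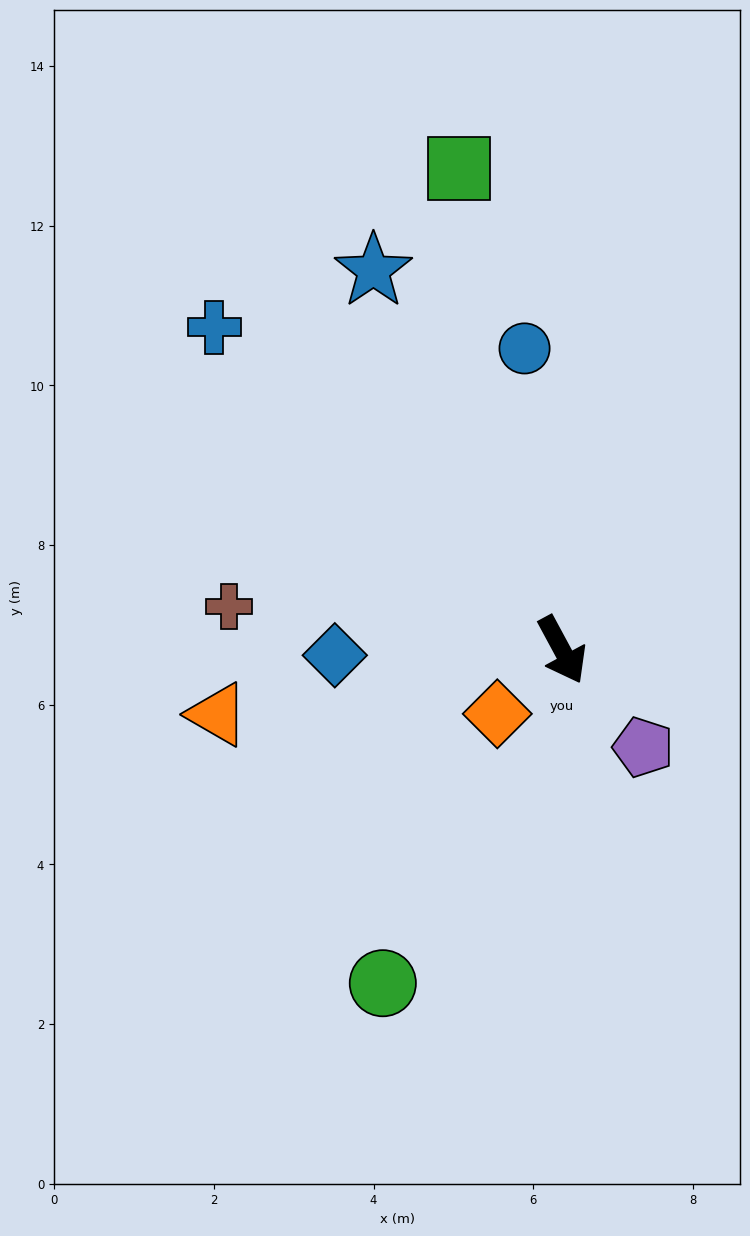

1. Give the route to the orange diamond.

turn right 74°, forward 1.1 m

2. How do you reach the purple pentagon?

turn left 12°, forward 1.6 m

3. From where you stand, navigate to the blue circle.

turn left 159°, forward 3.8 m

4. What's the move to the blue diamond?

turn right 117°, forward 2.8 m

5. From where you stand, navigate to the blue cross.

turn right 161°, forward 5.9 m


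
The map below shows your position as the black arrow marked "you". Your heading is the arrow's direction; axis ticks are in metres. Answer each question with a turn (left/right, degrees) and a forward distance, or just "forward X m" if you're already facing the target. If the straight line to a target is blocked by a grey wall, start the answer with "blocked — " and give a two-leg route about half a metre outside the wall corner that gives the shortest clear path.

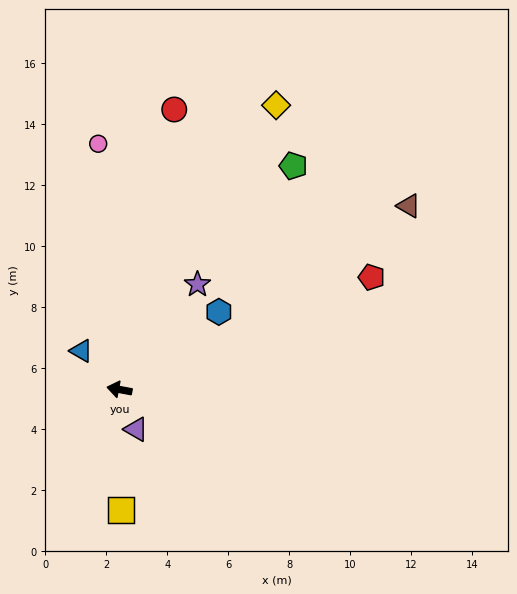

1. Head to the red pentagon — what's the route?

turn right 145°, forward 9.1 m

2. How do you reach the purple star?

turn right 116°, forward 4.3 m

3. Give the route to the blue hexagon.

turn right 131°, forward 4.1 m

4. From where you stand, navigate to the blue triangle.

turn right 35°, forward 1.8 m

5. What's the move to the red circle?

turn right 91°, forward 9.4 m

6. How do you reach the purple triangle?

turn left 123°, forward 1.4 m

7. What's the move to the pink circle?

turn right 75°, forward 8.1 m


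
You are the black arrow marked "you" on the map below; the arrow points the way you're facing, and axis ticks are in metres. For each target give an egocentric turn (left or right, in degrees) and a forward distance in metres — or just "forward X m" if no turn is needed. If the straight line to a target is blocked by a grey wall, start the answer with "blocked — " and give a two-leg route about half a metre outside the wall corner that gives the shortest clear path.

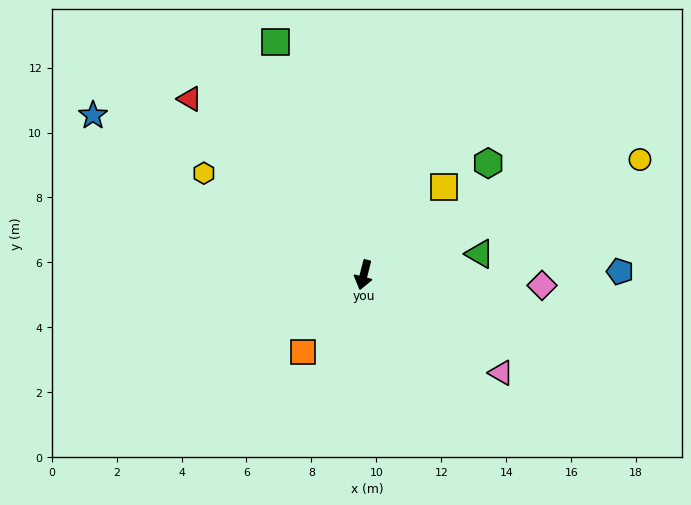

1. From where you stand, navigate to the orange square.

turn right 24°, forward 3.0 m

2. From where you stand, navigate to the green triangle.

turn left 115°, forward 3.6 m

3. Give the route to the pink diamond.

turn left 101°, forward 5.5 m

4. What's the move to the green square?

turn right 145°, forward 7.7 m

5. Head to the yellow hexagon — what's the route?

turn right 108°, forward 5.8 m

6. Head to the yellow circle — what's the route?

turn left 127°, forward 9.2 m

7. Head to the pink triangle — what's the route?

turn left 69°, forward 5.2 m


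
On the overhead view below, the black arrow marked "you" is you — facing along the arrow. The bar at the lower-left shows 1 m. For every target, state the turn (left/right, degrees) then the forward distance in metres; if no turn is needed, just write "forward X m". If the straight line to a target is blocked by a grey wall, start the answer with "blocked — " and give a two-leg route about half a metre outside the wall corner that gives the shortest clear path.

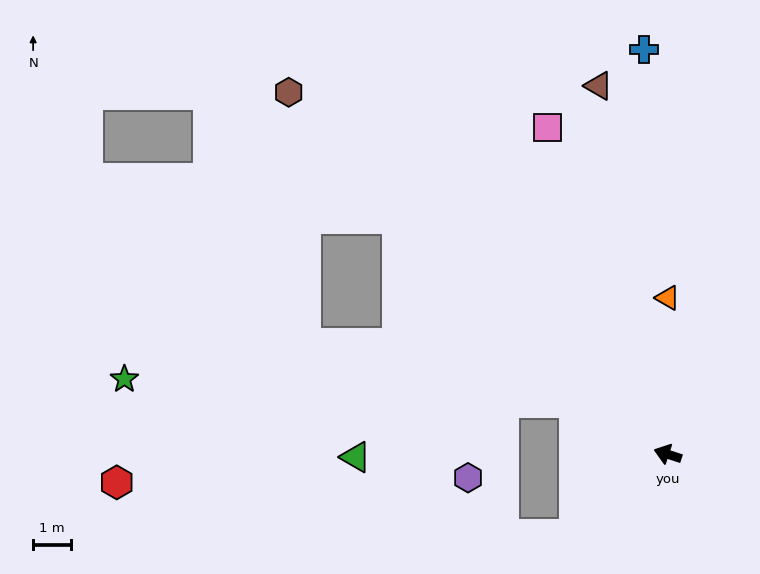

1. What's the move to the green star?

blocked — turn right 11°, forward 2.8 m, then turn left 26°, forward 12.0 m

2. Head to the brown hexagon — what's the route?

turn right 26°, forward 13.9 m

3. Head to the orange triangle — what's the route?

turn right 72°, forward 4.2 m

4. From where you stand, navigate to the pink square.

turn right 52°, forward 9.3 m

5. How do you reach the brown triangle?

turn right 61°, forward 10.0 m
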